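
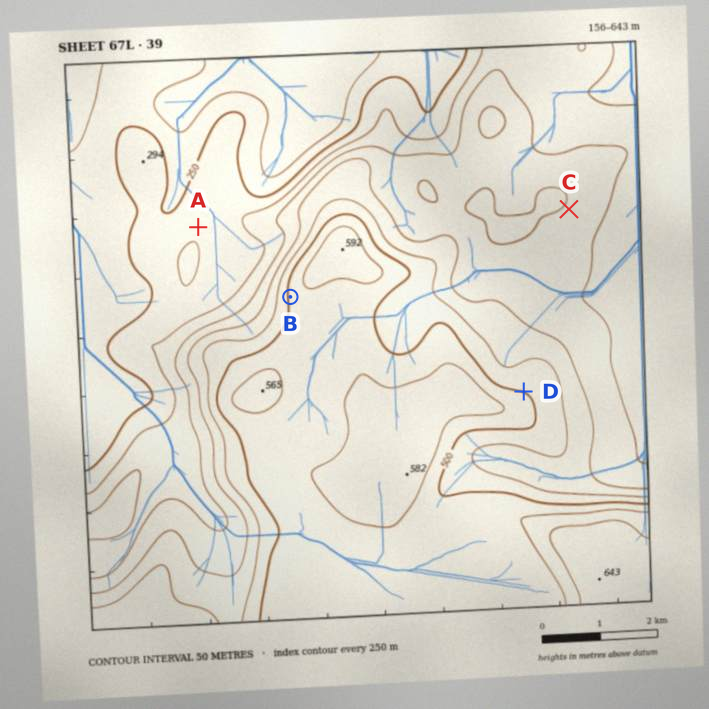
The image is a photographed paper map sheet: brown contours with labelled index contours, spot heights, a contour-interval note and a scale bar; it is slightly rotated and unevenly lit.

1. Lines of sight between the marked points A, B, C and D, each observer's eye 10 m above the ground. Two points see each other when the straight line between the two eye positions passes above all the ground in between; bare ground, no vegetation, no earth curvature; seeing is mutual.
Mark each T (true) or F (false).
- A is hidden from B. F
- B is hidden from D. T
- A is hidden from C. T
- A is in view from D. F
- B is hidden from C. T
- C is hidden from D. F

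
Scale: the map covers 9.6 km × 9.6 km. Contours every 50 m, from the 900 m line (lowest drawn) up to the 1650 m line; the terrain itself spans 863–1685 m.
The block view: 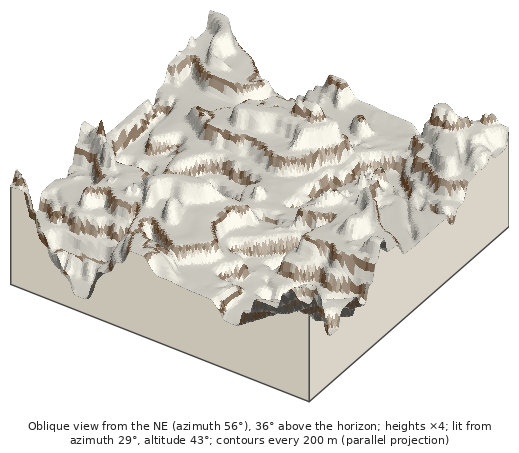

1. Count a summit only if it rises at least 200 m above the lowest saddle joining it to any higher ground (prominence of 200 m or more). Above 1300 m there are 5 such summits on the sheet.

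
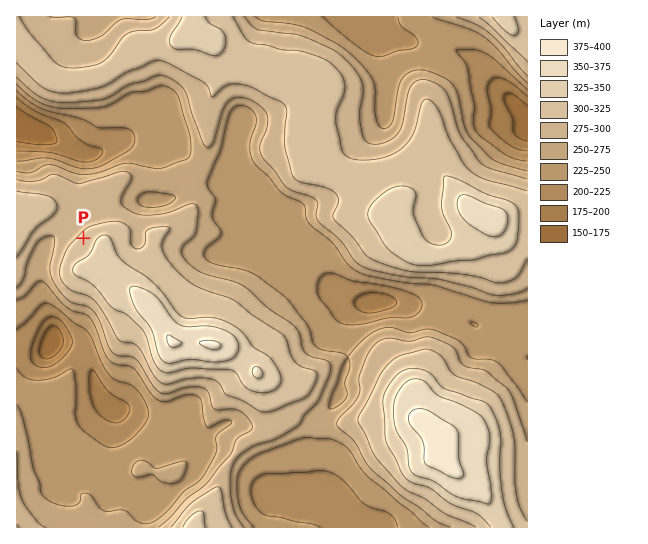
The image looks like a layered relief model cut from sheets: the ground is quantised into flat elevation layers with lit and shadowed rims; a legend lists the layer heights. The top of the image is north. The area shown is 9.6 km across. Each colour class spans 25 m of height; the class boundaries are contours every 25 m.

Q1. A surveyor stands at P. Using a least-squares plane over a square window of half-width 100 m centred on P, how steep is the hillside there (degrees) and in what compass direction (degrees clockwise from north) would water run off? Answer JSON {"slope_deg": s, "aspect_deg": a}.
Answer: {"slope_deg": 4, "aspect_deg": 307}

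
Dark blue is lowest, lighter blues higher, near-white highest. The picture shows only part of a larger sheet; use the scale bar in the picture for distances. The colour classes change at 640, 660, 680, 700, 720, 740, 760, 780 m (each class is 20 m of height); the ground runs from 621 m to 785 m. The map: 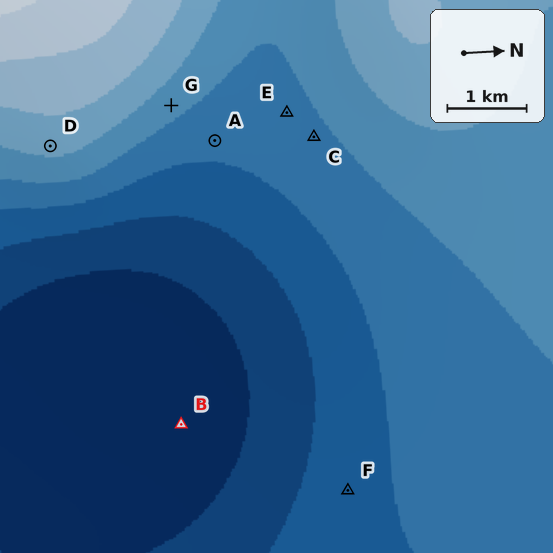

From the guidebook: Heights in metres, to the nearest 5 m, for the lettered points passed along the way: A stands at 685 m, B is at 625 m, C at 695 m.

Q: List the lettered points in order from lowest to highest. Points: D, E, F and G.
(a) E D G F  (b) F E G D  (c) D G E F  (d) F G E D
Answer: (b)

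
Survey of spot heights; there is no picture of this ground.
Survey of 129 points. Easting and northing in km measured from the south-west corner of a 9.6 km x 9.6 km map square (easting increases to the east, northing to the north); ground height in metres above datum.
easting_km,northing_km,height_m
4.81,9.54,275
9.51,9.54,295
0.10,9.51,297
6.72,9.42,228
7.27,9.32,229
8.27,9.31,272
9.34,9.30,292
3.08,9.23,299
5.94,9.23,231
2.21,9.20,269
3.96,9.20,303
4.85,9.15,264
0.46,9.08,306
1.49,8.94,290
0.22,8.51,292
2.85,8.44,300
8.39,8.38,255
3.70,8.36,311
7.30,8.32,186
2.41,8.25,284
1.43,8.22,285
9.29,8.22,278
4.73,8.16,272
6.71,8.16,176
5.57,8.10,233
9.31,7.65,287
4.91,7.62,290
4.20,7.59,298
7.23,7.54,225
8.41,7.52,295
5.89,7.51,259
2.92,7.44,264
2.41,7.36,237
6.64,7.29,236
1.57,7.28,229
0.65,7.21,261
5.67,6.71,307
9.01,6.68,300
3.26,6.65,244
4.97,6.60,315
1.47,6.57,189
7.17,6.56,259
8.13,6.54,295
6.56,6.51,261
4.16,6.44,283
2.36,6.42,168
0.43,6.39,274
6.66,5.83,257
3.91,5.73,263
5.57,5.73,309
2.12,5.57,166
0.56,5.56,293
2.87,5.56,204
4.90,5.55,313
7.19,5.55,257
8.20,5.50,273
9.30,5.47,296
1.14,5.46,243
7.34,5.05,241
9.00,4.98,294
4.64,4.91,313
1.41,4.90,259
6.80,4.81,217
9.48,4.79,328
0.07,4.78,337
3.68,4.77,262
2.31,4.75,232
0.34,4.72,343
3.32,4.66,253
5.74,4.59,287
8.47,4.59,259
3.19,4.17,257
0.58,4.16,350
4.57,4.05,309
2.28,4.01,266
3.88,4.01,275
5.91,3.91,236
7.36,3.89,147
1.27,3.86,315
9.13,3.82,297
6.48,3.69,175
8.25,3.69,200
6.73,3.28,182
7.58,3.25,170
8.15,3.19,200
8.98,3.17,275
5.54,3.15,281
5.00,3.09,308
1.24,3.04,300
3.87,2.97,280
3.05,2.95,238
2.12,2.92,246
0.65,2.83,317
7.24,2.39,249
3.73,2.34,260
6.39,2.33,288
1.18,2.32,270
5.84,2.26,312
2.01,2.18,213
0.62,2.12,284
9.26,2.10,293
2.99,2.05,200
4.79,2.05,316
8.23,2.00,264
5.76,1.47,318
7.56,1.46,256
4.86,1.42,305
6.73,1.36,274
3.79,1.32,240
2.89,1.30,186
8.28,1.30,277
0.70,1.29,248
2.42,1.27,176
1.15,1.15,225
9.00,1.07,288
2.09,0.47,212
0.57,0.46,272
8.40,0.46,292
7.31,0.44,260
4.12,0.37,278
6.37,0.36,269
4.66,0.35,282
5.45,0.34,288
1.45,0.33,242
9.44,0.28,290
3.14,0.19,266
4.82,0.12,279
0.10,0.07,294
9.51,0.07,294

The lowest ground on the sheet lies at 143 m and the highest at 352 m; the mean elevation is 264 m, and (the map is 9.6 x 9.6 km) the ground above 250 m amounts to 64.7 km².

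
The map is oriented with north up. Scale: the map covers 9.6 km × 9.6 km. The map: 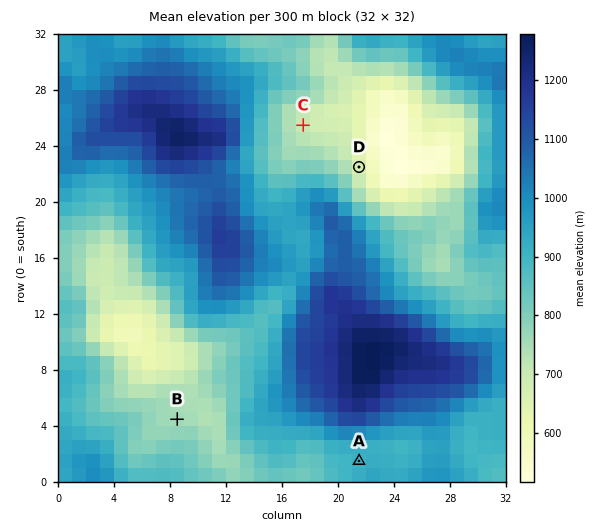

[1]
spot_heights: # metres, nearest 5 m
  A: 905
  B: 750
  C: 700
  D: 670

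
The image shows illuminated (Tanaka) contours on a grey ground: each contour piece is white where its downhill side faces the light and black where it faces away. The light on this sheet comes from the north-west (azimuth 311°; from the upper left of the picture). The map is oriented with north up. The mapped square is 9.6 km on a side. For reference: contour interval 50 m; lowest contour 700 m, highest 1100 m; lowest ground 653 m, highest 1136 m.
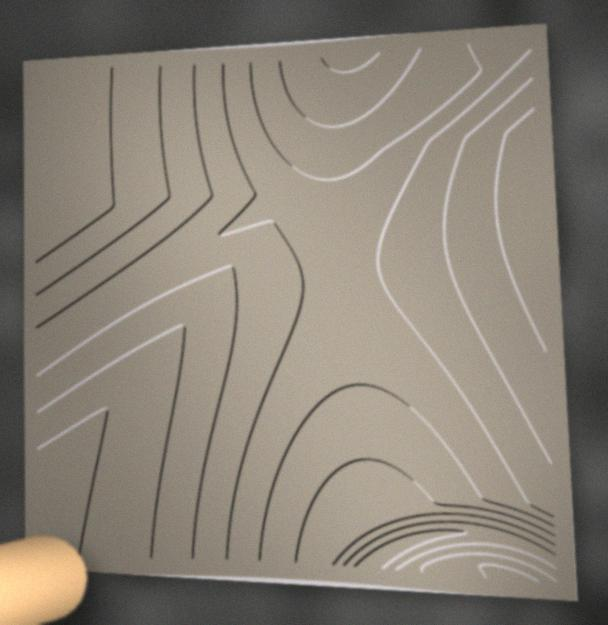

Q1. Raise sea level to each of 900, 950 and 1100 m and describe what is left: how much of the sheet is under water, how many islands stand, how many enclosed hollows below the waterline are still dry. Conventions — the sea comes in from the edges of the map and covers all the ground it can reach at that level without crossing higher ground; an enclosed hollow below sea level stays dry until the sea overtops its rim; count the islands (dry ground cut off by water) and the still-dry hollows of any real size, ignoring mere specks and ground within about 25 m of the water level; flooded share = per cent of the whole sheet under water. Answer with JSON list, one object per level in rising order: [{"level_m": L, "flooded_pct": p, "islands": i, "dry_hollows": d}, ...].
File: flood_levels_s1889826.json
[{"level_m": 900, "flooded_pct": 20, "islands": 0, "dry_hollows": 0}, {"level_m": 950, "flooded_pct": 38, "islands": 0, "dry_hollows": 0}, {"level_m": 1100, "flooded_pct": 91, "islands": 0, "dry_hollows": 0}]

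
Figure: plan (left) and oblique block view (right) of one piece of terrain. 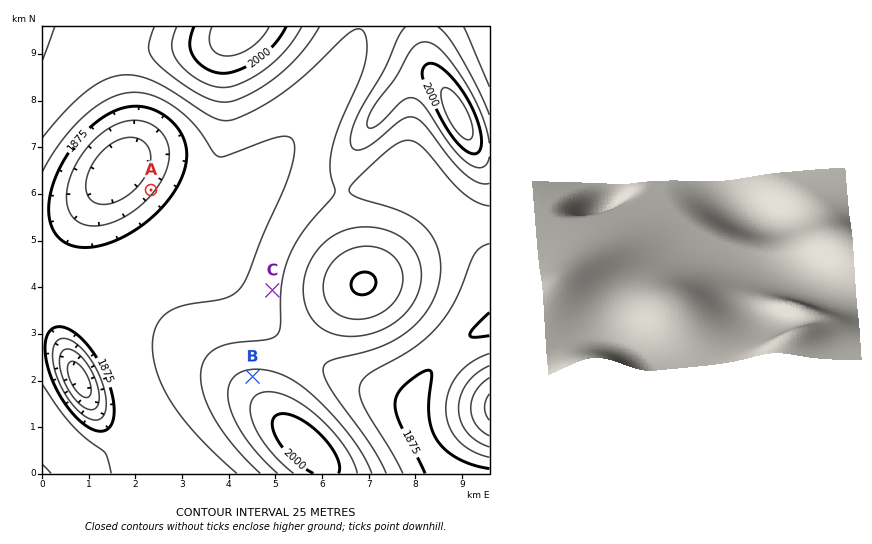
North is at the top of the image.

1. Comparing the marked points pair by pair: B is above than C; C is above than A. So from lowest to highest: A C B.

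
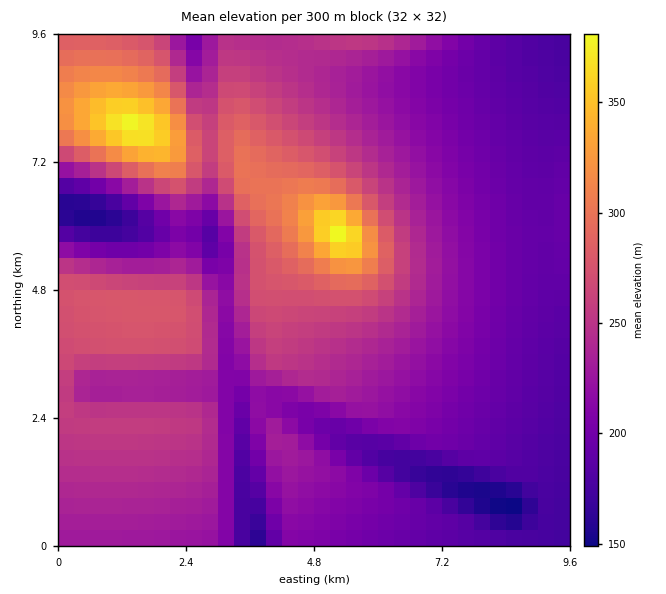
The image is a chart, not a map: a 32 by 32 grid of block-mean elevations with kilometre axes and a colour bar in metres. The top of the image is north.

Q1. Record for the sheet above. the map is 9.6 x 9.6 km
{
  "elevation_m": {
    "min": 145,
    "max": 385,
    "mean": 235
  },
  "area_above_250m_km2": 28.5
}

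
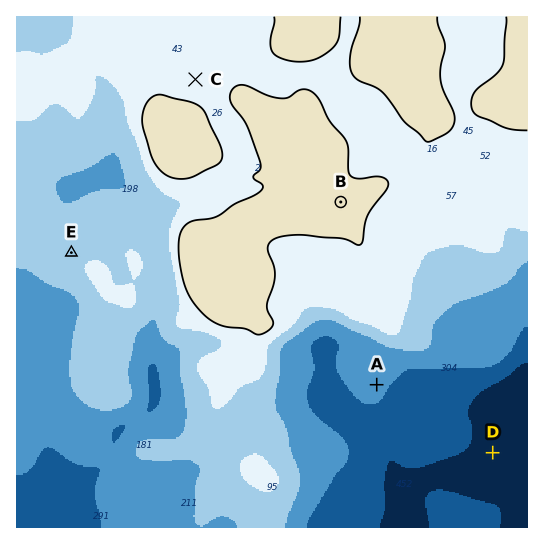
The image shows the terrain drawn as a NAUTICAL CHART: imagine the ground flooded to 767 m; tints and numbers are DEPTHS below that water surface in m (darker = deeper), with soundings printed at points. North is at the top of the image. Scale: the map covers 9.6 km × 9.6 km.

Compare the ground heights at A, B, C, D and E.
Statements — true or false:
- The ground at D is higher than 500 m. false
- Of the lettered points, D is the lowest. true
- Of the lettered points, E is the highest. false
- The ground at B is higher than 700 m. true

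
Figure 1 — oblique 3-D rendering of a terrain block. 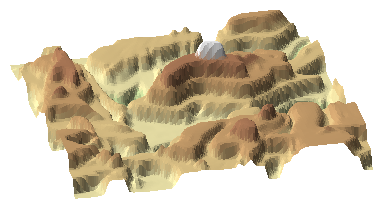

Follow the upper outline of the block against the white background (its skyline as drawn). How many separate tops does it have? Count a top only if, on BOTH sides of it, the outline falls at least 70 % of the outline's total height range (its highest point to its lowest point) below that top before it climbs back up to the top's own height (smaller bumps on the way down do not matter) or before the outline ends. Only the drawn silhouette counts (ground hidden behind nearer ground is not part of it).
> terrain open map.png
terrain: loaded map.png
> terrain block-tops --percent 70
0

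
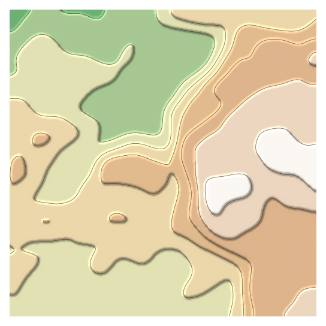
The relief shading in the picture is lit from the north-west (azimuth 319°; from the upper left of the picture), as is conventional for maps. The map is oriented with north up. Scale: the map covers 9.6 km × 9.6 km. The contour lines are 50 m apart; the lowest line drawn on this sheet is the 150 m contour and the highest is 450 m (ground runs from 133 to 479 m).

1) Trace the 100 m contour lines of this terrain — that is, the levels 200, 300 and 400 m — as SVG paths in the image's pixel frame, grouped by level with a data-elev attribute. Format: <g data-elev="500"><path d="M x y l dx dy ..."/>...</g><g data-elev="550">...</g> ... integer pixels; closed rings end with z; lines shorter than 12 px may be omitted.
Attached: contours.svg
<g data-elev="200"><path d="M156 10l1 9 6 5 10 4 36 7 4 3 2 5-3 10-6 11-24 19-15 21-3 8-3 18-3 4-5 1-22-2-23 8-8 1-1-3 1-10-2-6-3-4-11-7-4-4 1-5 7-8 7-6 17-8 17-19 5-10-1-5-2-2-5 3-10 14-9 2-20-8-19-3-5-4-13-12-6-2-5 0-9 5-10 11-4 8 1 12-3 3-4 2"/></g><g data-elev="300"><path d="M112 222l11 0 3-1 0-2-4-5-8 0-5 4 1 2z"/><path d="M12 183l3 1 5-4 5-6-1-12-4-6-5 2-3 5-2 12z"/><path d="M37 146l10-3 2-4-1-3-7-3-6 2-2 8z"/><path d="M316 19l-11 9-10 3-17-1-27-5-10 2-5 6-6 18-10 17-29 34-7 11-3 8-6 28-6 15-4 0-25-8-9-1-21 4-5 4-3 7-1 9 3 4 25 2 23 9 4-1 5-3 5-6 5-10 3 1 3 7 2 8-7 29 1 11 3 3 24 14 31 15 8 6 3 10 1 38"/></g><g data-elev="400"><path d="M316 287l-10 2-6 3-14 19-2 5"/><path d="M316 84l-6 0-14-4-37 11-13 9-13 12-15 18-19 13-3 5-1 6 5 61 7 12 12 9 8 3 7 0 20-12 7-7 5-17 5-4 4 0 14 8 27 5"/><path d="M316 52l-5 3-2 5 1 4 6 2"/></g>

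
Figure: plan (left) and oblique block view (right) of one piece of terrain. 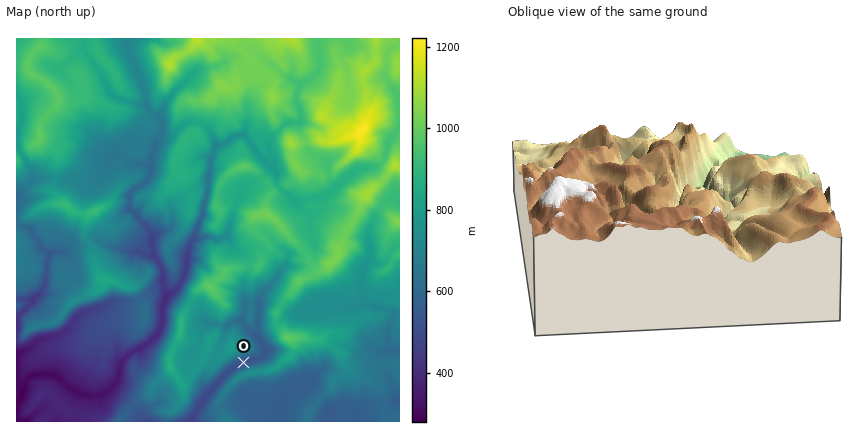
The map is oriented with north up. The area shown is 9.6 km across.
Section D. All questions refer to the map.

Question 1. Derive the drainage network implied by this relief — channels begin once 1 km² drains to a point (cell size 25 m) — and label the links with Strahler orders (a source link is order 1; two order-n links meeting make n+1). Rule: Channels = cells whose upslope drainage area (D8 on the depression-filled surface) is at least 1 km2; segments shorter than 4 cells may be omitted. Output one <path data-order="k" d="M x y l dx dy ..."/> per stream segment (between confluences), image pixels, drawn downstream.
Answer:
<path data-order="1" d="M258 414l4 4 12 4"/><path data-order="1" d="M306 384l-2 4-8 4-8 0-4 6-4 14-6 10"/><path data-order="1" d="M380 352l10 0"/><path data-order="2" d="M390 352l10-2"/><path data-order="2" d="M256 336l8 10 2 8-6 4-20 6-12 8-22 24-8 10-6 12 0 4-2 0"/><path data-order="1" d="M210 322l4 0 6 4 8 0 4-4 10-2 4 6 10 10"/><path data-order="1" d="M92 310l-10 2-10 10-4 6-4 4-6 4-18 4-4 2-8 8-12 2 0 2"/><path data-order="1" d="M316 308l6-4 14 0 4 2 12 0 0 2 4 0 4-4 4 0"/><path data-order="2" d="M364 304l4 0 6 4 10 0 4 2 2 0 4 4 0 2-6 10 0 6 0 18 2 2"/><path data-order="4" d="M166 302l-2 2-2 22-4 8-12 10-12 6-10 10-4 4 0 10-2 2 0 4-4 4-6 6-6 4-4 0-2 2-16-2-6-2-16-14-6-4-14 0-6 2-6 4 0 6-6 6 0 8-4 4"/><path data-order="1" d="M286 266l-6 6-6 8-12 14-2 4-2 2 2 10-2 0 0 8 0 2 0 10-2 6"/><path data-order="3" d="M154 256l6 8 2 6 0 12 4 10 0 10"/><path data-order="1" d="M64 252l-10 0-2 0-4 8 0 4-2 2 2 6-2 4 0 8-4 8-26 26"/><path data-order="1" d="M136 252l10 4 6 0 2 0"/><path data-order="3" d="M152 248l2 8"/><path data-order="1" d="M370 244l0 14-6 10 0 6-2 0 0 26 0 2 2 2"/><path data-order="3" d="M194 238l-4 4-2 8-2 24-8 14-6 6-4 0 0 4-2 4"/><path data-order="1" d="M152 238l0 10"/><path data-order="1" d="M310 216l-6-4-2 0-20-22"/><path data-order="1" d="M238 198l0 6-4 6 0 4-8 22-6 4-4 0-6-4-6 0-2 2-8 0"/><path data-order="1" d="M24 190l-8 8"/><path data-order="2" d="M282 190l-6-8 0-8 0-2-8-8"/><path data-order="2" d="M336 188l-8 8-4 2-10 0-2 0-16 0-6-6-4 0-4-2"/><path data-order="1" d="M94 182l4-4 8-8 2-8 4-6"/><path data-order="3" d="M150 172l0 6-8 8-8 4-4 4 0 12-2 2 10 8 0 2 12 14 2 2 0 12 0 2"/><path data-order="1" d="M328 168l0 8 8 8 0 4"/><path data-order="1" d="M370 168l-10 0-4 2-20 18"/><path data-order="3" d="M268 164l-14-14 0-4-8-8-4-4"/><path data-order="2" d="M112 156l2 0 8 0 12 8 14 2 2 6"/><path data-order="1" d="M102 146l10 10"/><path data-order="3" d="M242 134l-8 2-4 4-10 6-2 0-4 6 0 2-2 4 0 4-2 4 0 14-2 2-2 16-2 8 0 6-10 26"/><path data-order="1" d="M246 128l-2 6-2 0"/><path data-order="2" d="M158 118l4 4 0 6-6 12-4 16-2 4 0 12"/><path data-order="1" d="M22 116l-2 8-2 4-2 6"/><path data-order="2" d="M146 104l4 6 4 6 4 2"/><path data-order="1" d="M394 90l6 6"/><path data-order="1" d="M144 88l2 10 0 6"/><path data-order="2" d="M298 88l-2 14 4 10 0 10-8 0-8 4-16 14 0 8 6 10 0 6-6 0"/><path data-order="1" d="M348 86l-2-18-4-8 0-4 6-8 0-4-2-6"/><path data-order="1" d="M290 78l8 6 0 4"/><path data-order="1" d="M312 76l-8 6-6 6"/><path data-order="1" d="M216 66l-12 2-8 4-16 16-6 4-4 6-6 6 0 6-6 6 0 2"/><path data-order="1" d="M62 66l8-6 10-10 4 0 4 8 12 14 8 16 0 2 8 8 20 6 10 0"/>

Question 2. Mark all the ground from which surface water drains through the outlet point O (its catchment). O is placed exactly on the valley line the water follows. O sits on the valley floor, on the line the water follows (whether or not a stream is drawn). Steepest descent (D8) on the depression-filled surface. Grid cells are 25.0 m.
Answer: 7.271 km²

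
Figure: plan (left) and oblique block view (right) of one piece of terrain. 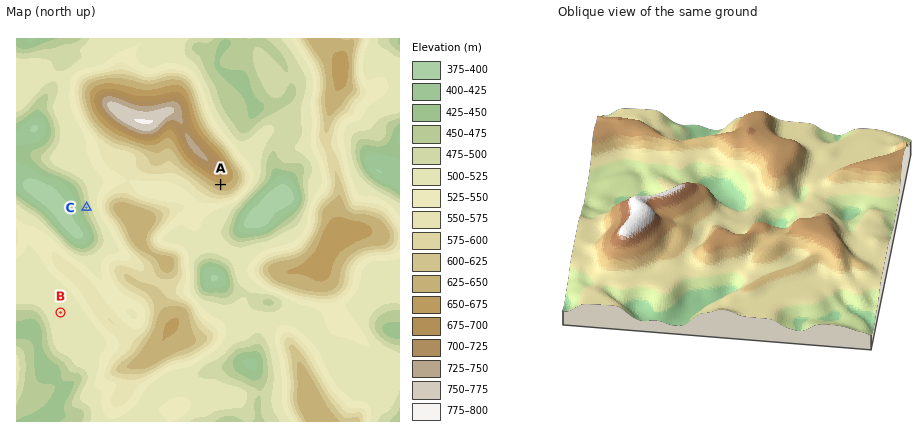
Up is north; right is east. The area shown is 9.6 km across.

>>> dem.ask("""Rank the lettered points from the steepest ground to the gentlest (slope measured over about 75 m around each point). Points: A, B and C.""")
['C', 'A', 'B']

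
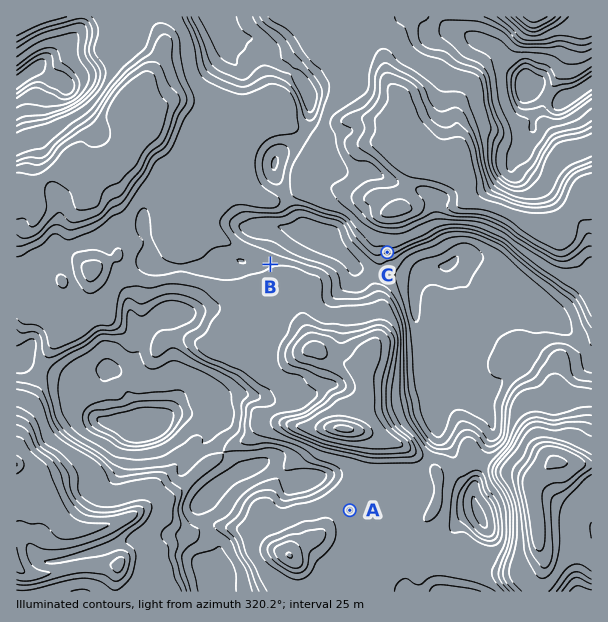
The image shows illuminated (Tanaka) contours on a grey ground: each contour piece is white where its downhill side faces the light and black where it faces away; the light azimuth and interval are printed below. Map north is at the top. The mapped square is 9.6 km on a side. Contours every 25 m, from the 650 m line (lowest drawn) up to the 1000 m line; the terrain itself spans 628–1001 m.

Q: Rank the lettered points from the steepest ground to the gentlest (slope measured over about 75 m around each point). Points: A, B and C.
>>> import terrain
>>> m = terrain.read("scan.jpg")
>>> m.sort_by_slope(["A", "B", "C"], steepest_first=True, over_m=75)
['C', 'B', 'A']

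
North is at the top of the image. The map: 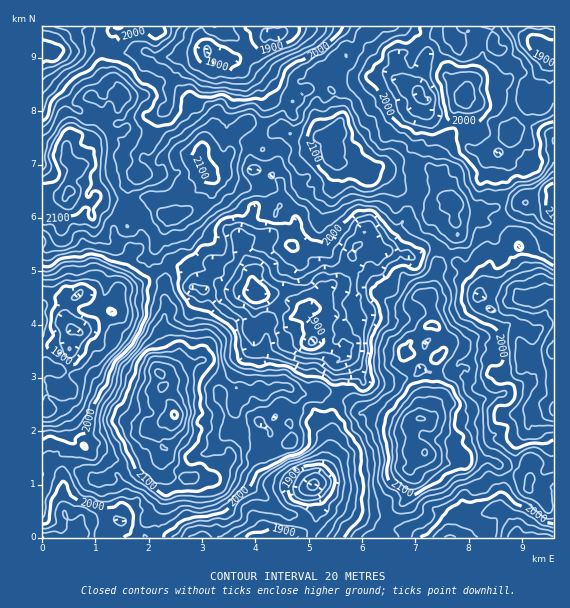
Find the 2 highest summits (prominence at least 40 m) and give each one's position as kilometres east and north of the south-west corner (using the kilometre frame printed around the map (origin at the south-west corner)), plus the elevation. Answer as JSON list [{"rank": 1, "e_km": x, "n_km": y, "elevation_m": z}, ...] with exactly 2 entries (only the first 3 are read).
[{"rank": 1, "e_km": 2.49, "n_km": 2.31, "elevation_m": 2204}, {"rank": 2, "e_km": 7.11, "n_km": 2.24, "elevation_m": 2182}]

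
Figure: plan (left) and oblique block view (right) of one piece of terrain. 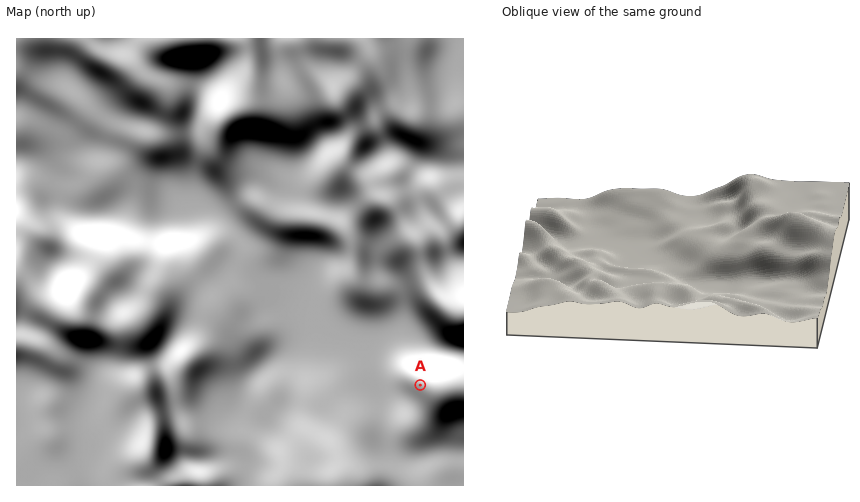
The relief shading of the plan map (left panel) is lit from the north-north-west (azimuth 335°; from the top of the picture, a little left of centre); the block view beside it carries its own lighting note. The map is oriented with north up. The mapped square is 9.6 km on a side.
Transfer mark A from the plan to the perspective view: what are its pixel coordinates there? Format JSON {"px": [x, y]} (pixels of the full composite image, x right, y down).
{"px": [561, 216]}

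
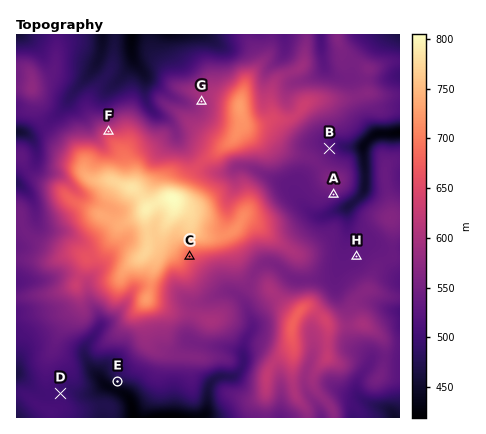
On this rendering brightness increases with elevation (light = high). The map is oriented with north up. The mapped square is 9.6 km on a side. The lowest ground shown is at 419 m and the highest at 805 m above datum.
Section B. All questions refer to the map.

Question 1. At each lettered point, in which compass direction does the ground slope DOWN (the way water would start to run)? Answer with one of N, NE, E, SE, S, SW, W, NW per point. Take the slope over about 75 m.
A S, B NE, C SE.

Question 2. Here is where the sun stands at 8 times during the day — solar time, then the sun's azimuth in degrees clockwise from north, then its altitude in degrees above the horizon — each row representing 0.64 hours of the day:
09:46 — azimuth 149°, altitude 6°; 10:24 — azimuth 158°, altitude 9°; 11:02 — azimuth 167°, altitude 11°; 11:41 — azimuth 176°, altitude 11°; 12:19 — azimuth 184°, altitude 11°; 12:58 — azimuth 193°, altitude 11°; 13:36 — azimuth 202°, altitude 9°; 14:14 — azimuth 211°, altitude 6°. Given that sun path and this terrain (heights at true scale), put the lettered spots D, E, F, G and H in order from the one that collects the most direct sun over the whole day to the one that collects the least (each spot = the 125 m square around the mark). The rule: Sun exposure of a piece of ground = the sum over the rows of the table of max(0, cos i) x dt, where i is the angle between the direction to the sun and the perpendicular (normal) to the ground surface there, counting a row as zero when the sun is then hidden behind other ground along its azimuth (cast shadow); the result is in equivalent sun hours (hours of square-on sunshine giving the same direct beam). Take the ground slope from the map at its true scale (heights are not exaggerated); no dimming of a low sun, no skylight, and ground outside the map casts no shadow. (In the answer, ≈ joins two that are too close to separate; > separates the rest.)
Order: E > G ≈ H ≈ D > F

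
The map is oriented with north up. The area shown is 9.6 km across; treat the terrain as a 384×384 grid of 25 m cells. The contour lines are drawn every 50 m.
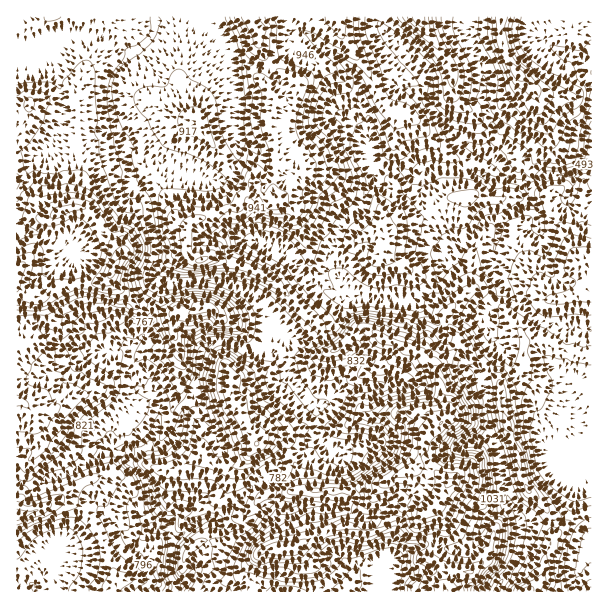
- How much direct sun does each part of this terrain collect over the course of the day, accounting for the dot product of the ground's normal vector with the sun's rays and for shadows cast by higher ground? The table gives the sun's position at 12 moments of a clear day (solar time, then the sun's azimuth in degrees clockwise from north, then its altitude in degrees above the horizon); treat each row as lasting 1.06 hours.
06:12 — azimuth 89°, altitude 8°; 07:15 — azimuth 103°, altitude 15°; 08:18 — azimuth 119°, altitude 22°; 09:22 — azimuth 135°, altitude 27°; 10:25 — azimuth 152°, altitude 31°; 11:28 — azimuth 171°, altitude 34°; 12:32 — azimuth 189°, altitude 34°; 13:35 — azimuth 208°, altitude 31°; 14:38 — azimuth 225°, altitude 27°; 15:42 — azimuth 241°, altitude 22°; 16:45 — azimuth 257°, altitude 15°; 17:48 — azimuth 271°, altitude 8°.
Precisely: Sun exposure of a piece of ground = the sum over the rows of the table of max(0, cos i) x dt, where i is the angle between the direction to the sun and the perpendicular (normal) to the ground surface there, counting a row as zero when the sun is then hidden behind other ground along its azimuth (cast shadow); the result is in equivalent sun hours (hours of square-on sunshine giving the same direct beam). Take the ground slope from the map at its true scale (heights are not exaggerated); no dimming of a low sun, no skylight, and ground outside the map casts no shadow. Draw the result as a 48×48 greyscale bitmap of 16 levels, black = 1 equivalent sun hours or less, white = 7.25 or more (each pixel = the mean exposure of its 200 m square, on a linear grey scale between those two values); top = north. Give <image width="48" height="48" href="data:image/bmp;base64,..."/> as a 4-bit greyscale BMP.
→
<image width="48" height="48" href="data:image/bmp;base64,Qk32BAAAAAAAAHYAAAAoAAAAMAAAADAAAAABAAQAAAAAAIAEAAATCwAAEwsAABAAAAAAAAAAAAAAABEREQAiIiIAMzMzAERERABVVVUAZmZmAHd3dwCIiIgAmZmZAKqqqgC7u7sAzMzMAN3d3QDu7u4A////AHmYiImszIZZu7q97tt4mZmIlmrrYym5ZLupmIh2d1qWeKz+3u62eIiYZ5veg0SIhaqpmZhlaVjLqI3//7iamIictjJctTWamLqpmallaFWKl3Z6q93M7svGSJdIuFWrmNuqqriJYjM2ZVQgE43//+3v3dtYuFV7uP/su6ipmEmUN2VDMzJYZb3f/9uSeGZmy4zv65qplLiM2ol1IiIRnKza3cu4NoumWTA5qaqrl83KvJi6zLzLjMqXasy3Z8xlVFYzerq7aczMu8lneIdnu+2pid3KaJVFd8ynRZqmXMzM3NuHVBAAI1rbp2qYV3VXiM3ctyRSh2i8qb7almREQyNZcgOHV4doiLrduqVXMCR5Z739pmVWZDRpqBAkVod4icu8uZvNyZV2a8qcuWeYdniJzcYjZ3eJiby7u6qZqaiWnLh3Z3it3d2onf/GmpiJmbqr3bqZmoiGzbdTRVZWqs3ad5p1Z5mZmamZve2pmZpozJlEVnhnUkIRBFWFiIiZmXeIiayoiKt5y4aGd5qGIhAANSZDeaqZiYh4ZmeIqsuJmZeIeKq6qoZXplVkV5mYiaqodmearN11dzVoib3MmbzMhnV0NZmJqrupmHeJvc10USE1iK3+3LzsVKuEVomqqquqqqqZh7ynIWh4dkI5vexiQmhleJqYiIedzLuqrMrv//uYiaYmy1EQI1RmiYd4h6vKq8vN/M7/7JmIq7YjIAAAGFRmiFirvP/93d3/uWWMplZ4u3RCAAASZqunhYzMzNu+/v/7UAAQATWLtlaIZniYZFrLSKmZu5Vmm97IcyAAA2rddYmZq8zMhVZ3iZh3irp2VFjLqN7tze2EV6mavd3Jh2ZWiYh6ulqYd3aex62862Ijabqqu7uHiGeImYaImjaImZlopUiCOENXm7qbyZqZqoeJiXZ4dVWKqrg1VZmaZpmazruYm5mqqrl5iYeHVbzdu7cCVJms3v3f7tunV5iZq7yXeJiXZ4iK3YRTVnZGjO3/7Ny6ZneImrvMxkeXeIdSM0ZlaGRCNZy6qavMllZ3iaq7vaqYiXVUM1eHmodmZWyYir3cpUh3d4d1I1V5aIVmZ3iZqZiZmXZ4mrvKh2V3ZUNJquxTNId4iImJmJqqunZpmJh3aIvMy8unjK3/55qZmZmJmqq7uGaJmYdld5zMy4Z5uqvLqrupmZmauqvMl4m6l2VomJvMyHvMzMzLqqu5mqmbqqu6iIqpmGV6mavMl83bzd3LvKqpmZmqqpmYiImampmJqrqpe9263d3M3JqqmZmqqYdniImZm7u7m6dlbNpqvMzM3ERomZmZmZiIiJuomsy7mod6isqYrMqYeWVoiZqIiJmYiJuXqJzLmpqoi7mIrbU0VpiIiZqYiJmZiJd4U2unyYh2rJd5yENWd5mZiJmpiIiIiazIeJZst4h622WKxUVnmpmZmIiqmJiIibu5iXjbd3et6Fabp2eLu7uqmaqqqZiIisu6mKu6h4rftmeJiImZmpm7u6qZmZmZm9pnmqq6mJzsmIh5u5mZmQ=="/>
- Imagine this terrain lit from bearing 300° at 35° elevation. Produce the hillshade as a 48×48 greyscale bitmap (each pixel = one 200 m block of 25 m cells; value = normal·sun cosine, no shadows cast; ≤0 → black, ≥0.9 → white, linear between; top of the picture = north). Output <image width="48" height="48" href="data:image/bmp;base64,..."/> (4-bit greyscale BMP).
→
<image width="48" height="48" href="data:image/bmp;base64,Qk32BAAAAAAAAHYAAAAoAAAAMAAAADAAAAABAAQAAAAAAIAEAAATCwAAEwsAABAAAAAAAAAAAAAAABEREQAiIiIAMzMzAERERABVVVUAZmZmAHd3dwCIiIgAmZmZAKqqqgC7u7sAzMzMAN3d3QDu7u4A////AIm6vNyXZFftu7pmVVe7iKz/7HEAv+hFnZmqu8ypc3m9zMl2dlV7mavu3LgAPvxUi4maq8uphIyazex1ZVVoiJveyquQCO1keXiaq7qZpn7JvP/qhjNXZGm9uZrGBN2DaUaJqqmImXz8vO/+zJVGdDeGd2aqE760VxJGmpiHZ6u7zM7+3d3KmWanRDR6Q6zIVXY0aIiHZ3uom7re3czdyrq7YyM1d5qZqau3Z4h3WZeqmKysuqqs2ovMthIiaph3q4nMqIh2eKeJqYvN26q87ZiryjEAfKVpq4aLzKiGiqiImXac7bvO//uZvIMAi3WJqoVHistpzcuZq5RJy6qs///ZibcRq1SaqqhVZ4qHvd7anMgTiZmrzv/7U3plu0WZqYh1VniHer7rrMtjV4mZm9/9YAN6qEeZqph1RXiYaJvczMuXZ4vJd5vuowAJpTiZmpmGRFiZiJrNzLmIeJvey7zNyjAJtUiZmpmYZEV5mJi+3JZ4iZrP7f/t22IqpGiZmpmZmGRYmaeO7IVYmamt3e7u7GNrpGiJqpmZmZdnmadu/HVomqmKurze6VaLpniJmoiImZl4madd/XeIm7hou5mrx0aKmZiJmYd3eJmZqrY7/HmqvOx1eqmaqGZ4q5iZqphlZ4iZvLYUu4mqrO/oeZqpiqZYu6mZqpmHZnd4nLcSRUR6qrzvzKmbqrdpu6mZmYh3ZnZme8lDVCN5qqm/+5qry5eKupmYiGVEVmZmeu25dUWKqpic27u83IZ6uqqYiIdUNWVVad7rhniZqImZqqqrzbhnq7uqmXmqmZYiSKzLqZiZd4mZmYiIrNuHq7u7qlaavOwgKIZDRomXeImaqXeHesuZq7u7qoZ5q96ACcmEFIiJmoiauod3ecuJu7vMusqJqs3DB+yqdGmZqYeqq5dneKuZu6vNy8uZmry2OdyGdVeYh2acupdnd4qpuprNu7uXiqiXa9ymRDRndTV7zJh3iIeJq5rMuszKiIZ5nOzKh0VmdiRovbiImZdniau6u8zMuWaJq9y7zJipdkNWjLiZqql4h5u6u8u8uod5u7u7vdqql1RFasmau7qYqIvKvKq7uoiKuqqqq+2qqXVUWLmJu6qZmoeZvpqrqpiKuqqaqs3LqYdkWKmIiZmpmpdlV4iqqYiauqmZmbzLqYZVerh3iIiJqql2MoeaqYiaqqmZiLzLmHdWerp3d3iJmZmGQ4d5qYiaqqqoeLy6hmd3erqHZ4h4mZh1Mph5qYiqqruoeL3KhUaIirqXeIh4qpdlMql4qYmqqqu5iL3KlTR3irqXqoeKuqhmQsuZqYm6qqqqmbzKlzRnmpiYvIWLy6h4ZLuquoi7qqqpmc26uVRmiYiYrJV725eJhqqrupibqqqZmsy6qph3eXiZu4WLzGeZiKqquqmau6qpmsyYmqiJd4maqnecuHmZiJmqqqmZqqqpm8t2mpmYZomql2i8pXmZmJmZmqmZmqqqq8x1iaqXVpqoZXnNhHmqmamYmZmZmaqqvLp2iZqWR6umNYrNk3maqQ=="/>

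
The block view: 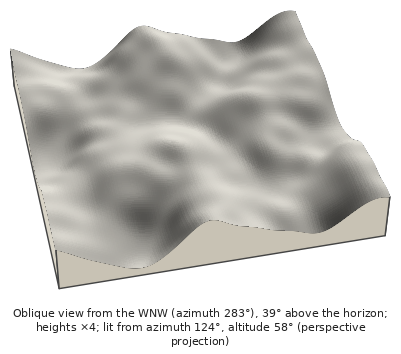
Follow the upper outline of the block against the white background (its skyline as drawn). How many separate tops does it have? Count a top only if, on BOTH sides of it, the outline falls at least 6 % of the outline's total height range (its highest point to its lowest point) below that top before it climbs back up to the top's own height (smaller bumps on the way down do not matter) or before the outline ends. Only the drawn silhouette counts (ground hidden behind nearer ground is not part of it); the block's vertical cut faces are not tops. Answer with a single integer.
2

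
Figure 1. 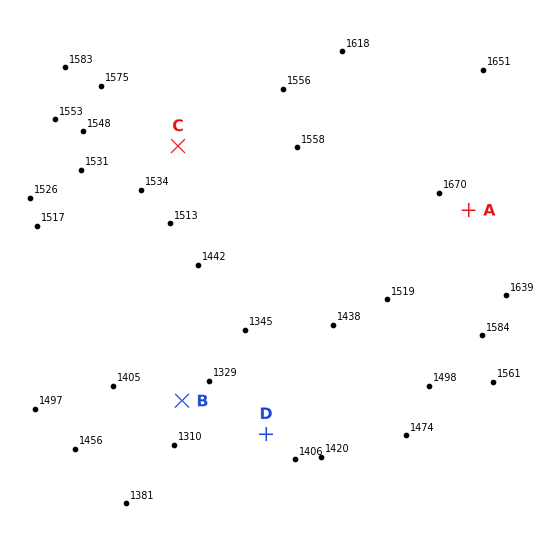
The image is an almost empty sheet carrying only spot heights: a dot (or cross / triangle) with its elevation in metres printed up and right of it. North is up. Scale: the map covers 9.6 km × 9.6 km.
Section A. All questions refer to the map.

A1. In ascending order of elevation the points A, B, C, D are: B D C A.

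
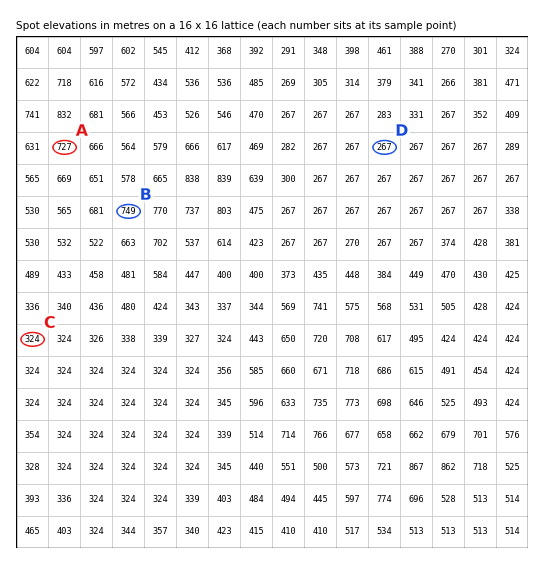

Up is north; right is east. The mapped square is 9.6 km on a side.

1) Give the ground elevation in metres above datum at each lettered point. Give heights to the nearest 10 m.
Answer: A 730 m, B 750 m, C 320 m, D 270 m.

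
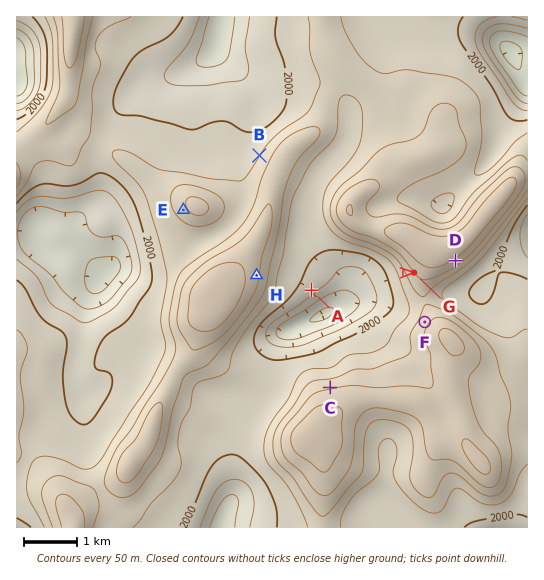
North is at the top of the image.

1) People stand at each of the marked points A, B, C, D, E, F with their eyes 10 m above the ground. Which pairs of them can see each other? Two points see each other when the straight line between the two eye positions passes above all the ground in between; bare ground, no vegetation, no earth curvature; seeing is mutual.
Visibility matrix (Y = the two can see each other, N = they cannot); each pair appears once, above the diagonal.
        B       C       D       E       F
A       N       Y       N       N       Y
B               N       N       N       N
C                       Y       N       Y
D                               N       Y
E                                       N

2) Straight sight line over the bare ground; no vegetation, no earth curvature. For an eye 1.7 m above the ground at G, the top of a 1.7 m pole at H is in view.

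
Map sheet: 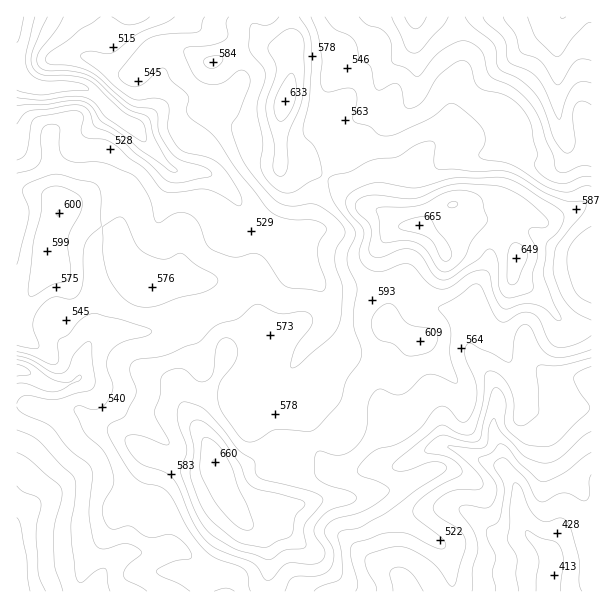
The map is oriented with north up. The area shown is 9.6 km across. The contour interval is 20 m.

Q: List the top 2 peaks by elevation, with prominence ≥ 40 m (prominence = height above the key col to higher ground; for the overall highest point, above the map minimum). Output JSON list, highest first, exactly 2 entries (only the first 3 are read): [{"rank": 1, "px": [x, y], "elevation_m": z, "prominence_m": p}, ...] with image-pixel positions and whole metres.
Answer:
[{"rank": 1, "px": [419, 225], "elevation_m": 665, "prominence_m": 253}, {"rank": 2, "px": [215, 462], "elevation_m": 660, "prominence_m": 78}]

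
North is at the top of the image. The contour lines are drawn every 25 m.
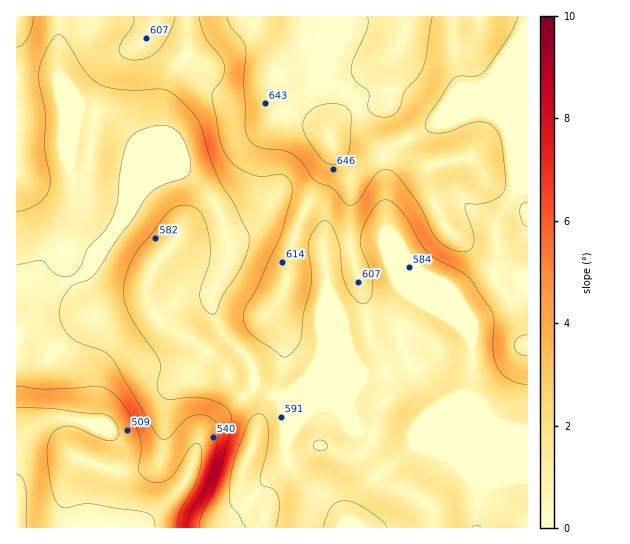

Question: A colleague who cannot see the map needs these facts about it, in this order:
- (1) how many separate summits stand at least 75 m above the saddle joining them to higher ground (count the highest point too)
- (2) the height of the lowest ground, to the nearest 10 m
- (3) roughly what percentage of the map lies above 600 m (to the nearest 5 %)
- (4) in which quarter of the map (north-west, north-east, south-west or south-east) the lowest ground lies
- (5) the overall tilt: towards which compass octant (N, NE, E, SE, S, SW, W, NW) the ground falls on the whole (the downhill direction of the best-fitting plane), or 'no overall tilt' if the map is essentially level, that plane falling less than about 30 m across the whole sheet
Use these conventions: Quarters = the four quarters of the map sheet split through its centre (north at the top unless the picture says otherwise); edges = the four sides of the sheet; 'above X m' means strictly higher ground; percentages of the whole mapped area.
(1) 1 summit rises at least 75 m above its surroundings.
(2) The lowest point is down at roughly 470 m.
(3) Ground above 600 m makes up about 30 % of the sheet.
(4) The lowest ground is in the south-west quarter.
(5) The general tilt is down to the south-west (the land rises towards the north-east).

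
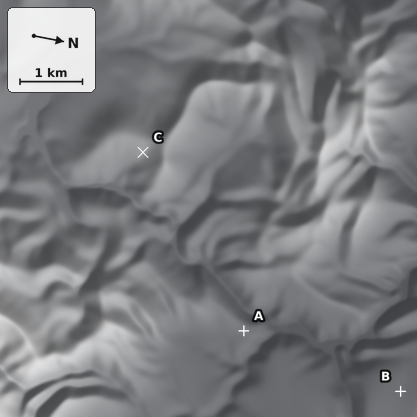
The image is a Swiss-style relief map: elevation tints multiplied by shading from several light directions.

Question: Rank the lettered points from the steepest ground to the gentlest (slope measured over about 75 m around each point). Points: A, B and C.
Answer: C A B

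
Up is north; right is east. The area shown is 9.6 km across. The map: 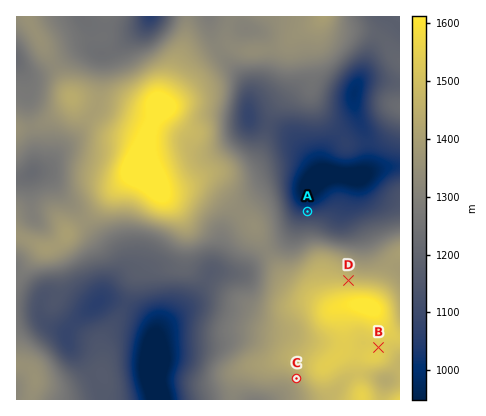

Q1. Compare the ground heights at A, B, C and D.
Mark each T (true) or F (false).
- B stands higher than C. T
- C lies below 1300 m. F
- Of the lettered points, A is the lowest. T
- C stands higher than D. F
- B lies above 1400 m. T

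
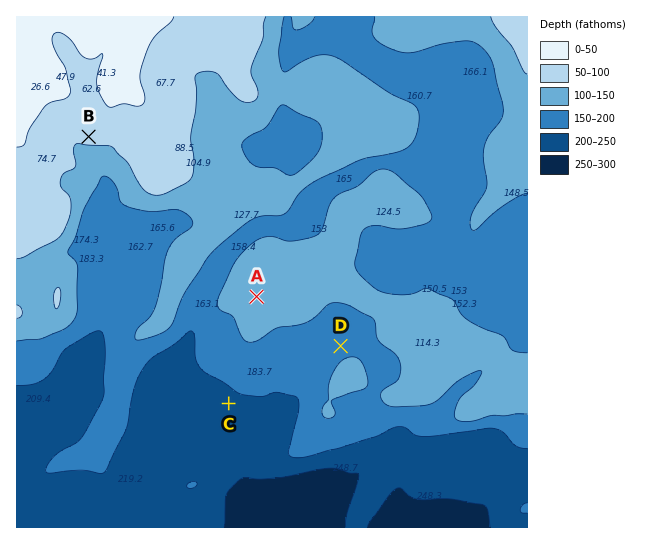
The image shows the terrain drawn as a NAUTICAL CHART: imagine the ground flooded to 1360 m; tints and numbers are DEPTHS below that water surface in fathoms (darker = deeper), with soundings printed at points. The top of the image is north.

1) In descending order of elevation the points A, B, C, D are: B A D C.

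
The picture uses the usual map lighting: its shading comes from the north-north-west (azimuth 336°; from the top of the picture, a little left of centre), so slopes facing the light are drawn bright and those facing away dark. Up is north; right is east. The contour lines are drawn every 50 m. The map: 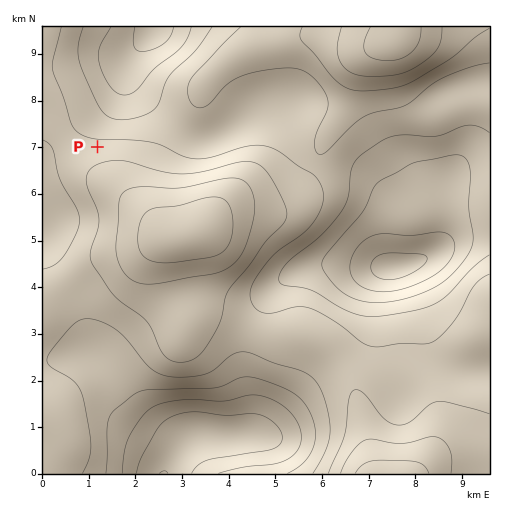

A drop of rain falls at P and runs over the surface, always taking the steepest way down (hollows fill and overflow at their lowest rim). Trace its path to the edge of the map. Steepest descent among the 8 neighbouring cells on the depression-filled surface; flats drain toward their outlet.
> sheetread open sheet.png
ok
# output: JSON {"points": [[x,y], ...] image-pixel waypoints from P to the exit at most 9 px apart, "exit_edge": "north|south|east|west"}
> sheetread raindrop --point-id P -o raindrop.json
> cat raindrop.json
{"points": [[97, 147], [97, 137], [101, 128], [110, 119], [115, 109], [118, 100], [120, 91], [121, 81], [123, 72], [128, 63], [136, 53], [144, 44], [151, 35], [153, 27]], "exit_edge": "north"}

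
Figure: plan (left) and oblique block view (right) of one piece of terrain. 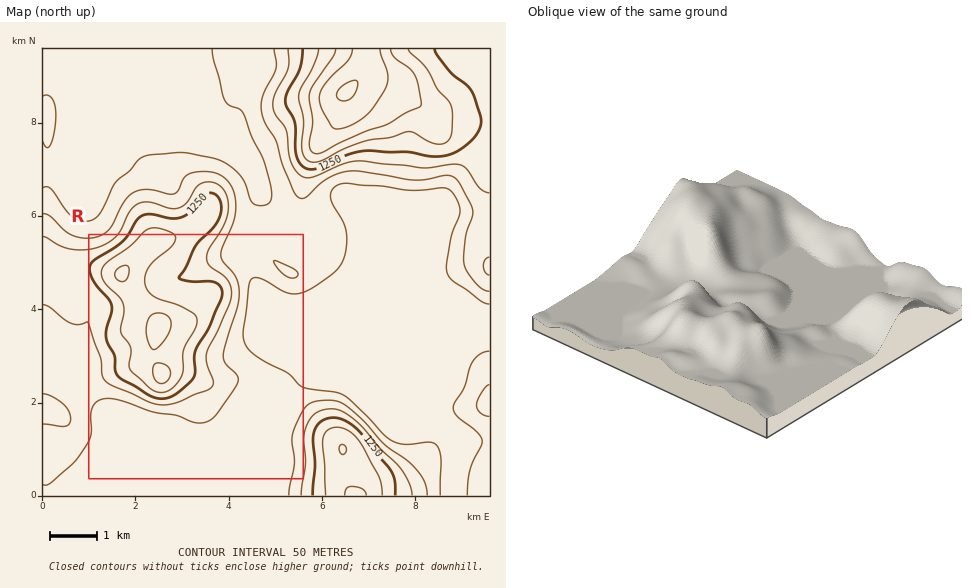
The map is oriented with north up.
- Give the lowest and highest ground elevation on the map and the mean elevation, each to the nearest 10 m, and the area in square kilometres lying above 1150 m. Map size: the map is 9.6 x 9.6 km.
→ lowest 1060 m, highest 1460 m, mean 1160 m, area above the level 37.9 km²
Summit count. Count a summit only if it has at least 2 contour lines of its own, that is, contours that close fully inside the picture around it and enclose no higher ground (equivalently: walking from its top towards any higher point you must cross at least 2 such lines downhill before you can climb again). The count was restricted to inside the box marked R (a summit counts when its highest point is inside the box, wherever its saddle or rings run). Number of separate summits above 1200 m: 1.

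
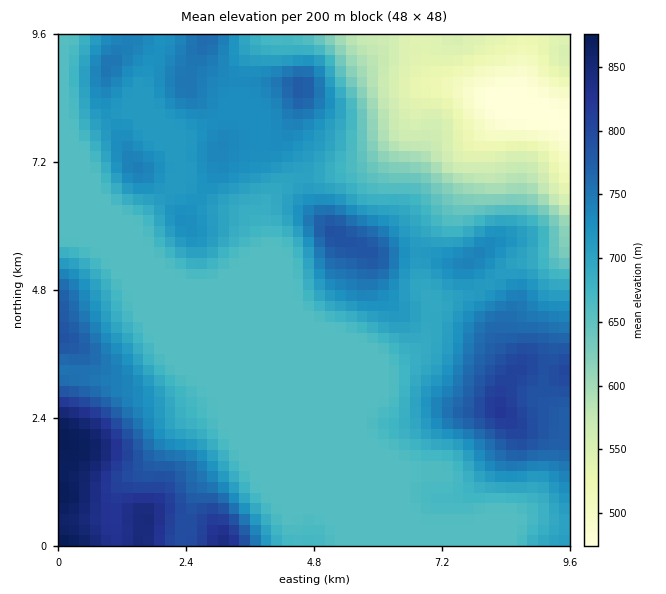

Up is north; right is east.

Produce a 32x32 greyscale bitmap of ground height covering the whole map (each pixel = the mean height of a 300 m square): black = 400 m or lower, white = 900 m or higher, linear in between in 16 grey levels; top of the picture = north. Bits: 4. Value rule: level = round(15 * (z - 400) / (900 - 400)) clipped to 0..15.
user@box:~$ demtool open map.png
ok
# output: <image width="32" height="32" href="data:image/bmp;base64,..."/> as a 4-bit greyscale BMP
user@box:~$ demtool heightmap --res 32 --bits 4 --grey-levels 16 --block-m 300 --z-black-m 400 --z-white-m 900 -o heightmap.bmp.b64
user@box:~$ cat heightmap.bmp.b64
<image width="32" height="32" href="data:image/bmp;base64,Qk12AgAAAAAAAHYAAAAoAAAAIAAAACAAAAABAAQAAAAAAAACAAATCwAAEwsAABAAAAAAAAAAAAAAABEREQAiIiIAMzMzAERERABVVVUAZmZmAHd3dwCIiIgAmZmZAKqqqgC7u7sAzMzMAN3d3QDu7u4A////AO7d3dzN3KmIiIiIiIiIiJnu3d3czMuYiIiIiIiIiIiZ7t3d3My6iIiIiIiIiIiIme7czMy7qYiIiIiIiIiZmZru3MzLupiIiIiIiIiImqqq7u3Lu6mIiIiIiIiIiau7u+7ty6qZiIiIiIiImZq7zLvu3LqZiIiIiIiIiJqrvMy73cuqmYiIiIiIiIiau83Mu8u6qpiIiIiIiIiImqvMzMy7uqmIiIiIiIiIiJmrzMzMu7qpiIiIiIiIiIiZq7zMzLu6mIiIiIiIiIiJmZq7zLu7qYiIiIiIiIiImZmau7u7u6mIiIiIiIiImZmZmqu6qrqYiIiIiIiImqqpmZmqqqm6mIiIiIiIiKqrqZmamaqZmYiIiIiIiImru7qZqqmZiIiIiImZiIiJu8y6maqqmYeIiIiaqZiImry7qpmZmpmHiIiImqmZiZq7qqmYiImYdoiImZqpmZmaqpmZiHd3d2WIiaqZqqmZmZmIiIdmZmZUiImqqaqqqZmYh3d2VVVVQ4iKqqmqqqqpmYdmZVREREOImqmZqqqqqpmHZVVEMzMziJqZmaqqqqqph1VVRDIiIomqmaqqqqq7qYZVREMiIiKJqpmqqqqqu6l2VEQzIiIziaqqqrqqqruoZlREQzMzNImqqqq7qZmZl2VUREREM0SIqqqqu6mIiHZVVURERERE"/>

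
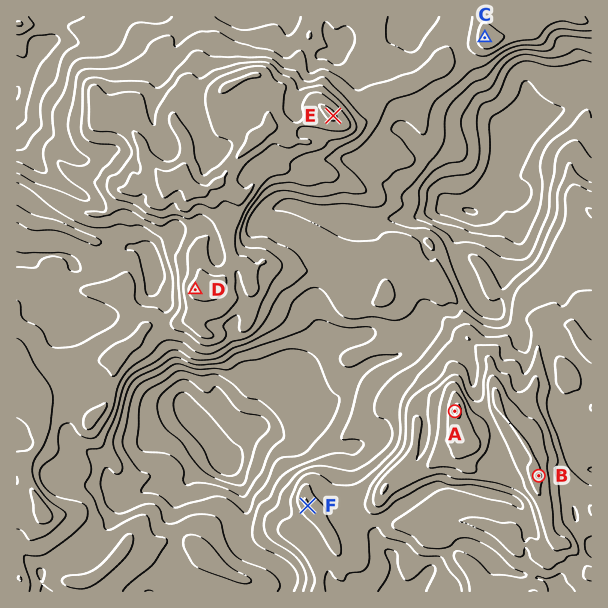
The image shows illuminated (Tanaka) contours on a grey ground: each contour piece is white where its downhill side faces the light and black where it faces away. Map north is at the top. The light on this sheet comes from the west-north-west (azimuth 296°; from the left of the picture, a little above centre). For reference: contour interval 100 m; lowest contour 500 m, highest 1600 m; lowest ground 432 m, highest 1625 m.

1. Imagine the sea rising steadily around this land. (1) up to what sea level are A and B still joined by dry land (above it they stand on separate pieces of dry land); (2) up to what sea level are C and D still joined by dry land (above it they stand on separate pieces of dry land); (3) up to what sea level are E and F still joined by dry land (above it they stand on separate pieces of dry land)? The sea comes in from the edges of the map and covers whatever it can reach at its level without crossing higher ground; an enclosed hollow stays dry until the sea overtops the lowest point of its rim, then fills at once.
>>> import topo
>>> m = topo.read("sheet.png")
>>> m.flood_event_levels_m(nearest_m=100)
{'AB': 1400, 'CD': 1100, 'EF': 1000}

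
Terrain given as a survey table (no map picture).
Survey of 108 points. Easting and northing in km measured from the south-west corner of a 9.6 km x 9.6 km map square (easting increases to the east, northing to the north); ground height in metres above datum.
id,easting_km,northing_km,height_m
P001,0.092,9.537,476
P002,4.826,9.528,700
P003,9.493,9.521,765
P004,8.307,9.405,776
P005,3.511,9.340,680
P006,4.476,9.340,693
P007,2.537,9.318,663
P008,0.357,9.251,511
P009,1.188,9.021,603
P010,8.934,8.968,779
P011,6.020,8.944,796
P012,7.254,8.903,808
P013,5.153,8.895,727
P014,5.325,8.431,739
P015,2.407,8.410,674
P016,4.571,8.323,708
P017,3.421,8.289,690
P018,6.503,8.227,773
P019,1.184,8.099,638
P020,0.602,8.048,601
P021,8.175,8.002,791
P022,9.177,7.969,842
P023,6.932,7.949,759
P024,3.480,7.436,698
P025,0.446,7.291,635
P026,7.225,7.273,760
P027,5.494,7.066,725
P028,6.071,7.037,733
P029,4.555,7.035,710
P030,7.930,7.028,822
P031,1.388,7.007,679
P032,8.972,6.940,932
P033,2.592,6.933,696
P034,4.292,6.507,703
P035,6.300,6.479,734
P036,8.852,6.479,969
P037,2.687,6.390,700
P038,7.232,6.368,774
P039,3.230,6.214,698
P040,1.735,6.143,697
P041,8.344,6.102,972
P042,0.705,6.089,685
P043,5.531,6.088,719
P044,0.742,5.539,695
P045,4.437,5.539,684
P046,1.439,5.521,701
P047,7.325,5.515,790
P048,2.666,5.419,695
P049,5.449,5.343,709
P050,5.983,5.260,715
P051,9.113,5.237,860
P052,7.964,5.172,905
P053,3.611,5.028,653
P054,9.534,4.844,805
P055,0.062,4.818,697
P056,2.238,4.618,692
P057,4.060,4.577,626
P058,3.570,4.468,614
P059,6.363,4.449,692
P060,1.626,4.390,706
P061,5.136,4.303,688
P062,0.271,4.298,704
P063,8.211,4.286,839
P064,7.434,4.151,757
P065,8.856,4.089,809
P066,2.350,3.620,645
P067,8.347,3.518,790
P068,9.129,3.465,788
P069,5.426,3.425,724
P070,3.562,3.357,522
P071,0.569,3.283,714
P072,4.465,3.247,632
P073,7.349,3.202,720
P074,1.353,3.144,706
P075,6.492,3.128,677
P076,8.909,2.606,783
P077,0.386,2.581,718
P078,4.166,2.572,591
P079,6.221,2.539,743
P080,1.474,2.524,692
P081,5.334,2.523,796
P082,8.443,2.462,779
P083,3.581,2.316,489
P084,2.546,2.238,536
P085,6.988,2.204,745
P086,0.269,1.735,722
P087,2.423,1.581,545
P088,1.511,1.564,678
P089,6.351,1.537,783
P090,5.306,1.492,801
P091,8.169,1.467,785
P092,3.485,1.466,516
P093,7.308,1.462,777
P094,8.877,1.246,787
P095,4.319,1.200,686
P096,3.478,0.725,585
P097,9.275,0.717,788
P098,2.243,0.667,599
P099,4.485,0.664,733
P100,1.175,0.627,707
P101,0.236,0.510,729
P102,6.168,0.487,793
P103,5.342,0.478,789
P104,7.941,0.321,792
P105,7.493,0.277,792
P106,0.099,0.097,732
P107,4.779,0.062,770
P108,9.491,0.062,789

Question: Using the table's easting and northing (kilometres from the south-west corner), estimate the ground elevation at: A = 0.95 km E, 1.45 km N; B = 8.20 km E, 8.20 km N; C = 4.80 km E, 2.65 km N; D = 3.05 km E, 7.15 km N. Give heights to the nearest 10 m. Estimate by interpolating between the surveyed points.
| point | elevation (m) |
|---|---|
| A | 710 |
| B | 780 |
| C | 730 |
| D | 700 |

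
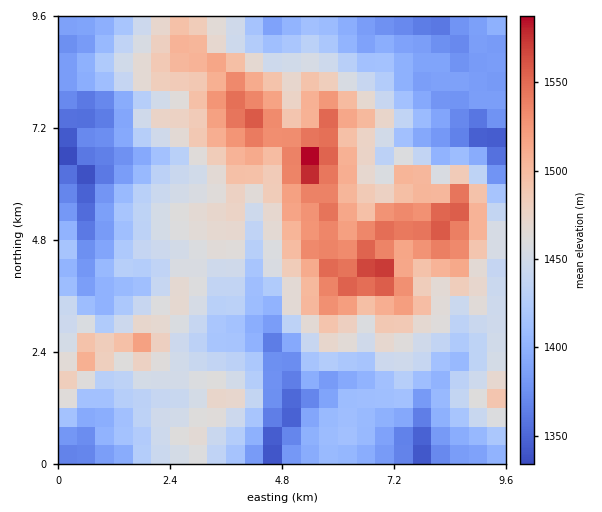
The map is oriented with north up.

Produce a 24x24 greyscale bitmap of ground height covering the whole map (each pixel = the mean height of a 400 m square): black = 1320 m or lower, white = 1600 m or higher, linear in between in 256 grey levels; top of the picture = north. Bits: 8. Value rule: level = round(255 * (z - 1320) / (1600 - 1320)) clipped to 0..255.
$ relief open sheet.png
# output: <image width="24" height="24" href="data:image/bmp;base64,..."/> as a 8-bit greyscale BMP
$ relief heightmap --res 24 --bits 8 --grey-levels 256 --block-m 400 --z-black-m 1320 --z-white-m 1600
<image width="24" height="24" href="data:image/bmp;base64,Qk12BgAAAAAAADYEAAAoAAAAGAAAABgAAAABAAgAAAAAAEACAAATCwAAEwsAAAABAAAAAAAAAAAAAAEBAQACAgIAAwMDAAQEBAAFBQUABgYGAAcHBwAICAgACQkJAAoKCgALCwsADAwMAA0NDQAODg4ADw8PABAQEAAREREAEhISABMTEwAUFBQAFRUVABYWFgAXFxcAGBgYABkZGQAaGhoAGxsbABwcHAAdHR0AHh4eAB8fHwAgICAAISEhACIiIgAjIyMAJCQkACUlJQAmJiYAJycnACgoKAApKSkAKioqACsrKwAsLCwALS0tAC4uLgAvLy8AMDAwADExMQAyMjIAMzMzADQ0NAA1NTUANjY2ADc3NwA4ODgAOTk5ADo6OgA7OzsAPDw8AD09PQA+Pj4APz8/AEBAQABBQUEAQkJCAENDQwBEREQARUVFAEZGRgBHR0cASEhIAElJSQBKSkoAS0tLAExMTABNTU0ATk5OAE9PTwBQUFAAUVFRAFJSUgBTU1MAVFRUAFVVVQBWVlYAV1dXAFhYWABZWVkAWlpaAFtbWwBcXFwAXV1dAF5eXgBfX18AYGBgAGFhYQBiYmIAY2NjAGRkZABlZWUAZmZmAGdnZwBoaGgAaWlpAGpqagBra2sAbGxsAG1tbQBubm4Ab29vAHBwcABxcXEAcnJyAHNzcwB0dHQAdXV1AHZ2dgB3d3cAeHh4AHl5eQB6enoAe3t7AHx8fAB9fX0Afn5+AH9/fwCAgIAAgYGBAIKCggCDg4MAhISEAIWFhQCGhoYAh4eHAIiIiACJiYkAioqKAIuLiwCMjIwAjY2NAI6OjgCPj48AkJCQAJGRkQCSkpIAk5OTAJSUlACVlZUAlpaWAJeXlwCYmJgAmZmZAJqamgCbm5sAnJycAJ2dnQCenp4An5+fAKCgoAChoaEAoqKiAKOjowCkpKQApaWlAKampgCnp6cAqKioAKmpqQCqqqoAq6urAKysrACtra0Arq6uAK+vrwCwsLAAsbGxALKysgCzs7MAtLS0ALW1tQC2trYAt7e3ALi4uAC5ubkAurq6ALu7uwC8vLwAvb29AL6+vgC/v78AwMDAAMHBwQDCwsIAw8PDAMTExADFxcUAxsbGAMfHxwDIyMgAycnJAMrKygDLy8sAzMzMAM3NzQDOzs4Az8/PANDQ0ADR0dEA0tLSANPT0wDU1NQA1dXVANbW1gDX19cA2NjYANnZ2QDa2toA29vbANzc3ADd3d0A3t7eAN/f3wDg4OAA4eHhAOLi4gDj4+MA5OTkAOXl5QDm5uYA5+fnAOjo6ADp6ekA6urqAOvr6wDs7OwA7e3tAO7u7gDv7+8A8PDwAPHx8QDy8vIA8/PzAPT09AD19fUA9vb2APf39wD4+PgA+fn5APr6+gD7+/sA/Pz8AP39/QD+/v4A////ACstO0RhcXiAaVc6EzhET0xFOisTLjo+SjYwSlZfc4GFcWFIFi1HUFROPioZOUVNW1ZDRlVodXeBg3JZKBlBT1JPSEEoSFlwf4NVVWJmbXB4i4psMh0tP1JTU1U4TmyBm5SBY2h4d3d+gXdhMyhGOUJJVGJTSmZziYSsk4GQgnZwa2ZbMjBYYFtYcnRtVU5oeHiflKC1knJmWVhIKENvioV1iYF1a11odnJ9X3KKiH1uWlZGOmiGnJJ+mZiHgmdwdG9SSVtvgIh6ZWVSSYWmv7ahrLeig3KDc1I7SE9UboeAa2tSX4WmxdbQ2L+VhZSKcUs2TmJhaXx8dHVZfJau0s3h5bGeqrGGbVgyQF1tc3h+g4NjfqPCxcHUxbK9yMObekklOVNneYCEiIhphqi8xbbD0MrN2cipejgePFloeYCGio5ziLO9zbGgvcO+1NepbC0YNk9lcXh8gpCDlbXGxqiXkKGnpsyfWCAQJTpOZnB2haCflsXrzKyJfainfJZoNQ0kKTNCVWWClqqvo8b01auNZn9rSlJEIRQuMUJidYWZrbzKwMDMz6COd1RCNyoYFiEgJ0B1jY+Wtc3Zwpyq07KmjGpPPy0kNC8lLkRidoKgvM/EtI6ruqSHb1VDNjQ7OzpGU22Gk5aZrMOvnYmdlHtvYEc7PT06ODpIXnaGmKapsqGHc3Z6c2NVVkg/PjQ5OjI5Tml7kaqoiXNgVFpmW0s+Rj47Mi87Oj0+RllyiaCVhHVXPktUUUY7My4nJTQ8Rw=="/>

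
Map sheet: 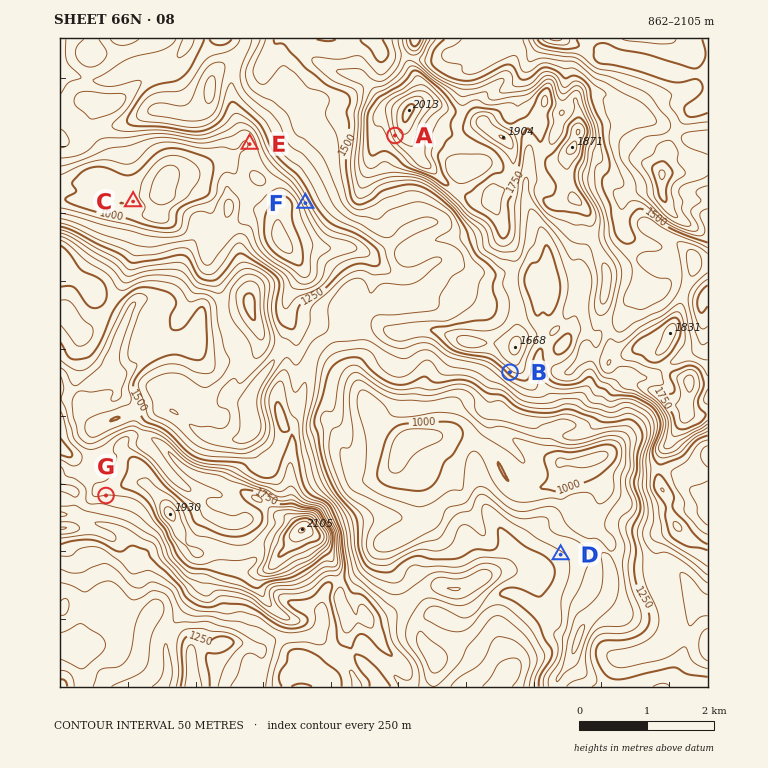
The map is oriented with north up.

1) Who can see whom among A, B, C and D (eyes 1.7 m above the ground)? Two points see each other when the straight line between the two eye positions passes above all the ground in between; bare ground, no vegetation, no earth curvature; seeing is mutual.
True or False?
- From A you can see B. False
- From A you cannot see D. True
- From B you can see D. True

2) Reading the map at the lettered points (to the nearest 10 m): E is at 1050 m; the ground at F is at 1150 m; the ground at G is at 1700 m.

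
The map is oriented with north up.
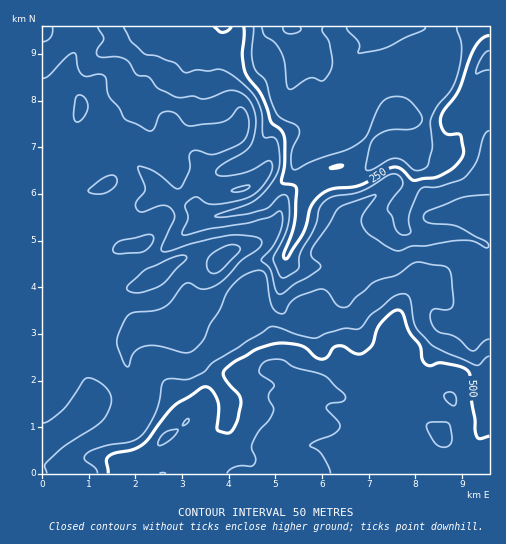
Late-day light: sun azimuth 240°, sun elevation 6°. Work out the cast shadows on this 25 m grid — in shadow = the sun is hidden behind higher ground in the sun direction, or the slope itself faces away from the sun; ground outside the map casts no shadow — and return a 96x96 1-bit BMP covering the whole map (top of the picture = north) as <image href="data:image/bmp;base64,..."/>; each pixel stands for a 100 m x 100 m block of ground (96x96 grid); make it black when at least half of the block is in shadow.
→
<image width="96" height="96" href="data:image/bmp;base64,Qk2+BAAAAAAAAD4AAAAoAAAAYAAAAGAAAAABAAEAAAAAAIAEAAATCwAAEwsAAAIAAAAAAAAA////AAAAAAAAAAAAAAAAGAAAAAAAAAAAAAAAHAAAAAAAAAAAAAAAHAAAAAAAAAAAAAAAAAAAAAAAAAAAAAAAAAAAAAAAAMAAAAAAAAAAAAAAAOAAAAAAAAAAAAAAAAAAAAAAAAAAAAAAAAAAAAAAAAAAAYAAAAAAAAAAAAAAAAAAAAAAAAAAAAAAAAAAAAAAAAAAAAAAAAwAAAAAAAAAAAAAABwAAAAAAAAAAAAAAD4AAAAABAAAAAAAAD4AAAAADgAAAAAAAD4AA4AAHgAAAAAAAH8AB8AAHgAAAAAAAH4AD8AAHgAAAIAAAD4AD8AACAAAAwAAAD4AH8AAAAAAAAAAAD4ADwAAAAAAGAAAAD4AAAAAAAAAOAAAAH4AAAAAAAAAeAAAAf4AAAAAAAAA+AAAB/4AAAAAAAAB+AAAT/8AAAAAAAAH8AAA//8AAAAAAAAf8AAB//4AAAAAAAAP+AAD//4AAAAAAAAP+AAH//wAAAAAAAAP8AAH//gAAAAAAAAfAAAH//AAAAAAAAA8AAAP//AAAAAAAAB4AAAP//AAAAAAAADwAAAP//AAAAAAAADwAAAH/+AAAAAAAAHwAAAH/4AAAAAAAAHwAAAD/gAAAAAAAAH4AAAA/AAAAAAAAAH4AAAAAAAAAAAAAAH8AAAAAAAAAAAAAAH+AAAAAAAAAAAAAAP/AAAAAAAAAAAAAAP/gAAAAAAAAAAAAAP/gAAAAAAAAAAAAAH/AAAAAAAAAAAAAAD/AAAAAAAAAADAAAB/AAAAAAAAAADgACB/AAAAAAAAAADwAHh/AAAQwAAAAAD4AP5+AAA4AAAAAAD8AH4/AAA8AAAAAAA+BBw/gAA8AAAAAAAPBgAfgAQ8AAAAAAAPwAAfwAAYAAAAAAAf4AAfwAAAAAAAAAAf4AAfwAAAAAAAAAAfwAAf4AAAAAAAAAAfgAAP4AAIAAAAAAAAAAAP8cAAAAAAAAAAAAMP8fAAAAAAAAAAAAPP+fgMMAAAAAYAAAH/+HgPOAAAAB4AAAH8AAAf+AAAADwAAAD+AAAf8AAAAHgAAAB/AAAf8AAAAHABAAB/gAgf+AAAAGAAAAB/4AwP+AAAAAAAAAB/8AwA+AAAAAAAAAB/+AAAAAAAAAAAAA5//gAAAAAAAAAAAB9//wAAAAAAAAAAAB///4AAAAAAAAAAAB///4AAAAAAAAAEAB///8AAAAAAAAAAAB///8AAAAAAAAAAAB///4AAwAAAAMAAAB///wABwAAAAeAMAB//7gAD4AAAB+AcAB//8AAD4AAAD+AcAD//+AAHwAAAB8AcAH///AADgAAABwAIAH///gAAAAAAgAAAAP///gAAAAAAgAGAAP///gAAAAAAgBHAAH///wAAAAAAgDjAAH///wAAAAAAwHwAAH///wAAAAAA4H4AAH///gAAAAAAcH8AAD///gAAAAAAMH8AAD///AAAAAAAAB8AAD//+AAAAAAAAAIAAB//AAAAAAAAAAAAAB/4AAAAAAAwP8AAAB/wAAAAAAA4H8AAAB/wAAAAAAA="/>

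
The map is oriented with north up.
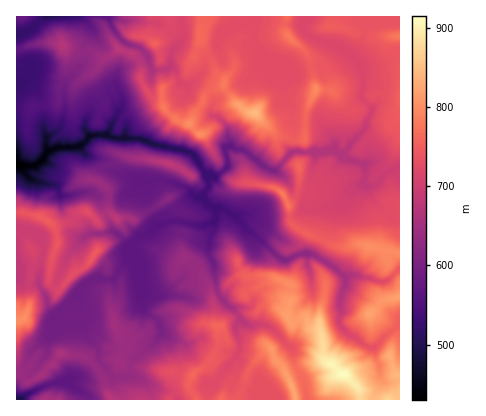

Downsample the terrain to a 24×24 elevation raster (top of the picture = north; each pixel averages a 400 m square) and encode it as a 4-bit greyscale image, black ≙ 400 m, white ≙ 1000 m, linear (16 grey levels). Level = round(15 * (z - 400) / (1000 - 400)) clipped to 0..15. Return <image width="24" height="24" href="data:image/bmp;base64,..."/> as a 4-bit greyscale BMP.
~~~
<image width="24" height="24" href="data:image/bmp;base64,Qk2WAQAAAAAAAHYAAAAoAAAAGAAAABgAAAABAAQAAAAAACABAAATCwAAEwsAABAAAAAAAAAAAAAAABEREQAiIiIAMzMzAERERABVVVUAZmZmAHd3dwCIiIgAmZmZAKqqqgC7u7sAzMzMAN3d3QDu7u4A////AEVVVmd4iImImpu8u2ZUVmZ4iYiYqqzcq2ZmZmZ3iJiJqbzLqnVVVmZmeIiKmbupmpZVVWZVeJh4mrqJqadVVWVWZ4eJqqmKqYd1VVRFVneZqpl5qneHVVRFZmiZqYl4iXiIhlRFZlh3d3d4moiHd1RVVVdVZ3iaqniHdlVEVEVEaJiZmYiIh2ZUREREeIiIiGVVZlVVRERViIiIiDI1ZlREVEeIiIiHeBI0VVVWZFV2aIh3eCIiNVVURWVXh3d3eDMzIzNGeYaJmYh3iDM0NDRpmYiqmYiIiUREREWJiZqqiJmIiTRFVEaJiJmIiJmYiDNVZVd4iJmIiJmIiERWZmd4iYmIiJiIiUVmVmeIiYiImYiImUNERWeIiZiImImYiQ=="/>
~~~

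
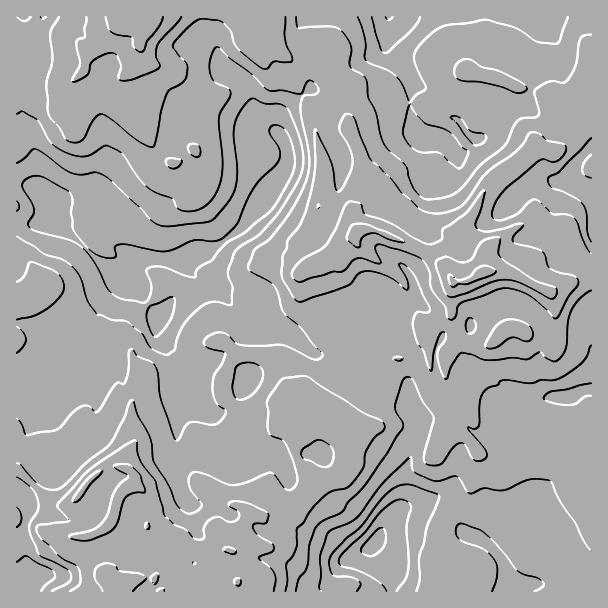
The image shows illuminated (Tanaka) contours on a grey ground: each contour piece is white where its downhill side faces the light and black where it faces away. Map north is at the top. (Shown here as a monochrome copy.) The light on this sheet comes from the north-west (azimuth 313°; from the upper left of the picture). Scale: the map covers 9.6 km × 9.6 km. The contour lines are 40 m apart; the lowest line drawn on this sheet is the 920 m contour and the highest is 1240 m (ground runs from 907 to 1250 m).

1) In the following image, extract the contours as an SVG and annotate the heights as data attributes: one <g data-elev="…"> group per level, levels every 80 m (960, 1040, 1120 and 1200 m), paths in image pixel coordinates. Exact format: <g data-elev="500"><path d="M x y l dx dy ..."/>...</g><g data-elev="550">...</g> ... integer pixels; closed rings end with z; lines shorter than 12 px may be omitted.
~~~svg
<g data-elev="960"><path d="M387 591l-6-7-12-8-13-6-15-4-2-6 5-8 21-20 16-21 12-9 8-3 7 3 3 5-5 21 3 38-3 12-9 13"/></g><g data-elev="1040"><path d="M322 591l-3-4 2-12-1-18 8-24 5-4 17-6 7-6 26-34 27-26 1 1 2 12 4 4 18 7 21-5 4 3 7 12 3 2 15-5 19 2 27-11 18 1 3 3 9 20 14 19 8 18 8 11"/><path d="M591 396l-5 0-10 8-7 1-17-2-6-2-2-3 7-6 15-2 25-7"/><path d="M17 163l6-4 9-9 3-1 7 3 21 16 9 5 11 2 12-3 6 2 11 8 29 27 12 13 8 4 7 0 42-5 6-5 15-18 4-9 2-13-3-39 1-12 5-14 11-12 3-1 12 6 13 0 8 4 12 29 4 22-1 11-3 9-21 34-18 21-20 12-6 8-6 18 1 6 4 9-2 18-18-3-6 1-7 5-16 16-6 12-3 14-7 5-6-1-10-5-10-16-14-11-15-2-15-5-9-12-8-25-9-12-10-7-18-5-10-8-17-10"/><path d="M474 145l-22-26-1-2 1-1 4 0 5 2 10 13 15 4 0 3-3 5z"/><path d="M568 17l-8 24-3 3-20-2-22-14-30-8-44 7-11 8-13 13-3 6 1 8 11 25-1 3-10 6-5 6 0 3 6 9 9 9 24 8 13 16 6 4-4 13-5 4-9-6-10-9-21-1-6-4-6-5-4-8 0-4 7-27-5-14-6-10-6-6-27-14-2-4 1-15-7-24"/></g><g data-elev="1120"><path d="M285 591l2-10-1-17 6-7 4-9 1-20 7-6 10-15 12-12 7-4 14-3 5-5 11-15 2-15 4-7 5-8 9-7 2-3-1-5-3-3-19-8-54-35-8-1-18 3-13 17-2 6 2 30 3 4 10 4 3 3 11 28 1 12-3 5-4 2-6-3-12-14-6 1-21 9-12 2-8-2-18-8-13-3-5 5 0 8 2 6 10 12 1 3-4 4-4 3-5 1-4-2-9-8-7-18-15-24-4-25-12-21-6-16-3 3-4 14-15 27-24 19-26 25-9 2-9-3-7-6-14-16-4-2"/><path d="M17 527l3-3 2-6-2-6-3-5"/><path d="M17 477l14 11 6 10 1 11-8 13-1 6 9 26 4 3 24 12 5 5 0 5-2 3-17 9"/><path d="M323 467l-19-8-3-4 2-6 15-9 5 1 6 4 5 7 0 6-3 6-3 3z"/><path d="M396 360l5 1 2-2-2-2-5 0-3 2z"/><path d="M468 333l-2-4 0-6 2-5 3 0 4 3 1 6-3 6z"/><path d="M591 254l-6-9-10-26-8-4-15-1-16-15-6 2-12 12-9 5-11 2-4-1-2-3 3-13 11-14 34-29 5-1 9 3 6-3 6-9 0-3-2-3-16-3-11-8-7 0-6 10-9 9-30 23-23 30-15 7-15 1-9-2-4-3-18-16-11-14-19-18-10-22-6-19-4-4-4-1-4 3-4 11 13 27 0 9-2 9-8 15-4 3-3-5-4-24-16-33 0 38-4 24-10 31-13 18-1 8-5 9-1 16 2 8 10 15 3 4 4 2 48-17 11-11 6-3 9 1 14 4 19 14 1-3-1-6-8-17 5 0 10 11 16 33 0 3-2 1-11 0-3 5-1 7 4 19 7 8 7 20 1-2 2-17 4-14 5-6 3 2-1 5-6 9-2 8 4 15 5 8 1-1 5-13 6-9 4-3 27 7 23-2 15 1 13-7 8 7 6 2 3 0 6-6 3-7 2-27 4-11 8-11 11-9"/><path d="M171 168l7-1 4-6-9-3-6 1-1 5z"/><path d="M194 156l5 0 2-6-3-5-6-1-4 2 0 3 2 4z"/><path d="M59 17l-9 16 2 27-5 20-1 7 3 27 10 14 6 10 7 4 9-1 4-4 9-18 4-4 4-1 11 6 25 21 14 6 3-3 6-33 6-17 3-4 13-8 3-5 1-12-9-11-5-9 15-17 7-7 6-2 20 2 9 9 4 12 5 8 19 16 8 3 8-7 16 0 2-2-7-22 0-21"/></g><g data-elev="1200"><path d="M133 591l13-12-1-3-7-3-18-2-4-5-9-3-9 3-3 6 0 7 8 12"/><path d="M236 585l3 1 2-2 0-5-2-1-5 3z"/><path d="M154 584l2-1 2-3 0-7-8 5z"/><path d="M231 554l3 0 2-3-5-3-6 0-1 3z"/><path d="M77 540l13 0 21-9 6-8 6-20 3-6 8-4 11-1 0-3-4-13-10-10-6-2-11 1 1 3 12 6 1 3-8 7-5 7-8 24-6 9-9 6-23 6 3 3z"/><path d="M146 528l3 1 1-2-3-5-2 3z"/><path d="M73 501l2 1 5-2 10-15 12-14-4 0-11 8-12 16z"/><path d="M551 299l3-1 3-4 0-4-2-3-21-7-27-17-7-6-2-5 2-13-2-2-10 2-6 3-9 16-5 3-7 1-15-5-8 3-2 3 8 27 2 4 4 3 17-4 27-12 12-1 15 3z"/><path d="M355 246l4 1 1-1 1-6 2-3 9-4 5 1 15 6 12 2-15-9-19-8-13-1-6 2-4 11 1 3z"/><path d="M106 17l2 10 3 5 6 3 14 2 2 2 0 8 5 4 3 1 3-2 3-9 12-15 4-9"/></g>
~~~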